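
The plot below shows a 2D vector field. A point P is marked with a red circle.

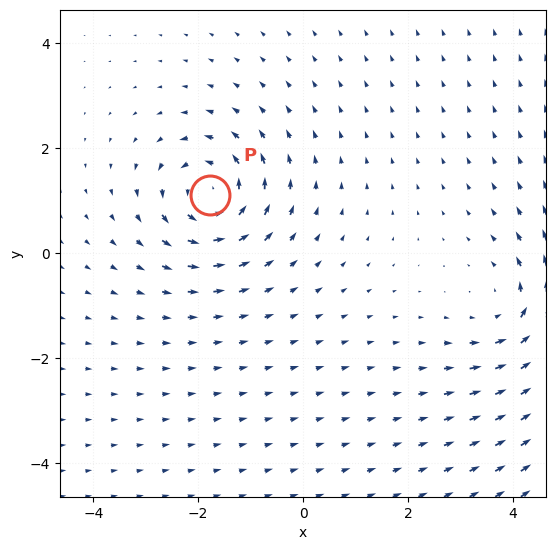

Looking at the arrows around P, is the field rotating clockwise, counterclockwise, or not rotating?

counterclockwise

Near P at (-1.8, 1.1) the arrows circulate counterclockwise. The curl (z-component) there is about +6; positive curl means counterclockwise rotation.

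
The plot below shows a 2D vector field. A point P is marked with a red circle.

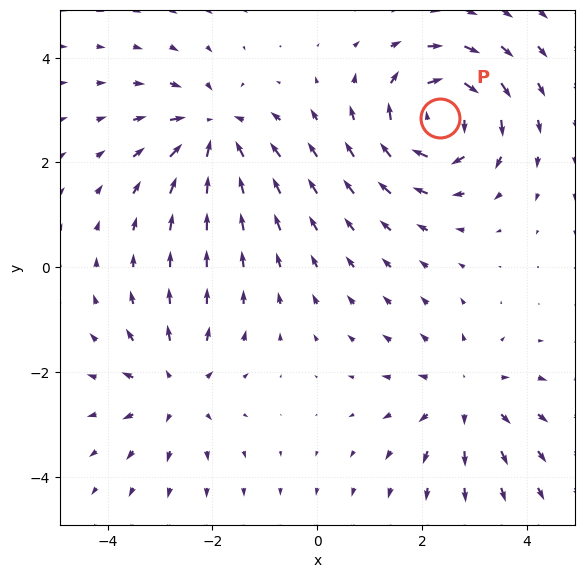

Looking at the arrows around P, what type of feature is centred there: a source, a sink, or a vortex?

At P (2.4, 2.8) the arrows circulate clockwise. Divergence ≈0, curl about -5 — near-zero divergence with nonzero curl is a vortex.

vortex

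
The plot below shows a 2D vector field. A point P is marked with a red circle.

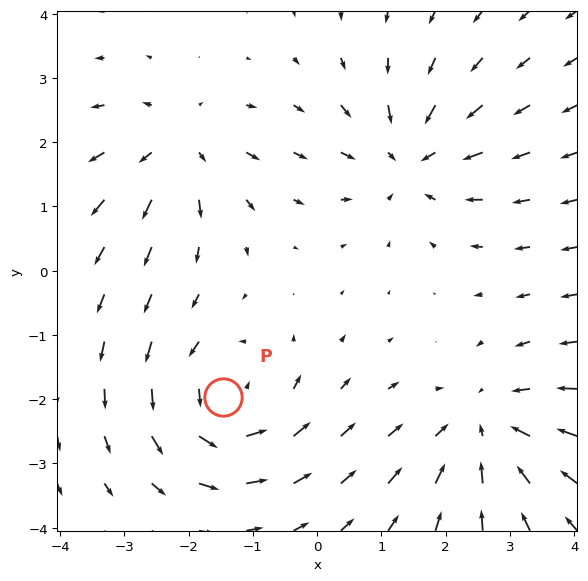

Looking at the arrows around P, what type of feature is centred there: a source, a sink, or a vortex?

At P (-1.5, -2.0) the arrows circulate counterclockwise. Divergence ≈0, curl about +5 — near-zero divergence with nonzero curl is a vortex.

vortex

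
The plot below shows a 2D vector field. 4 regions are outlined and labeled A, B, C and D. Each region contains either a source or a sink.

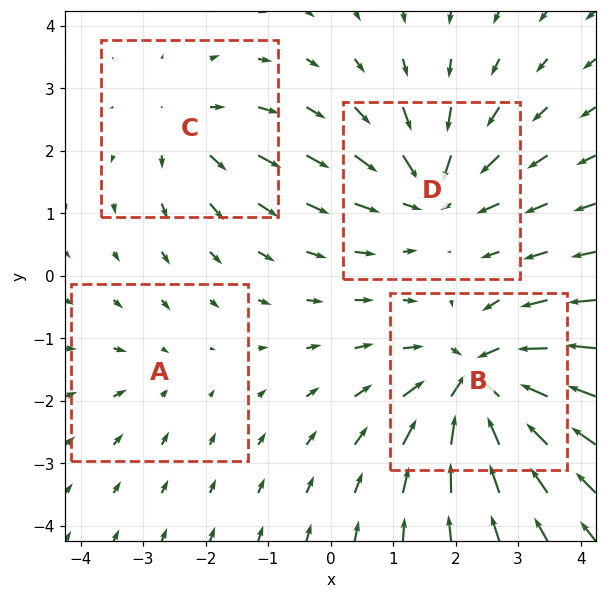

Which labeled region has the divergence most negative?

B

Divergence at each region's feature centre — A: about -2, B: about -8, C: about +4, D: about -5. Region B is most negative.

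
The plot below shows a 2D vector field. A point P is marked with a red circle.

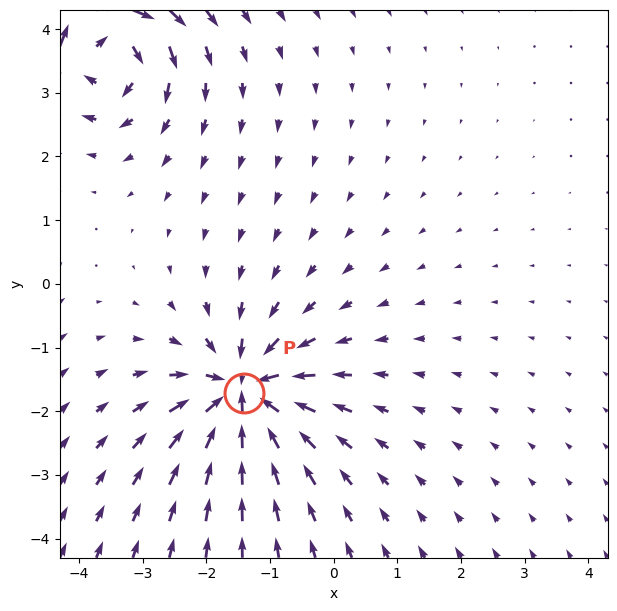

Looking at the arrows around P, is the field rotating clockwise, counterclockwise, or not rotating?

not rotating

Near P at (-1.4, -1.7) the arrows show no circulation. The curl there is ≈0.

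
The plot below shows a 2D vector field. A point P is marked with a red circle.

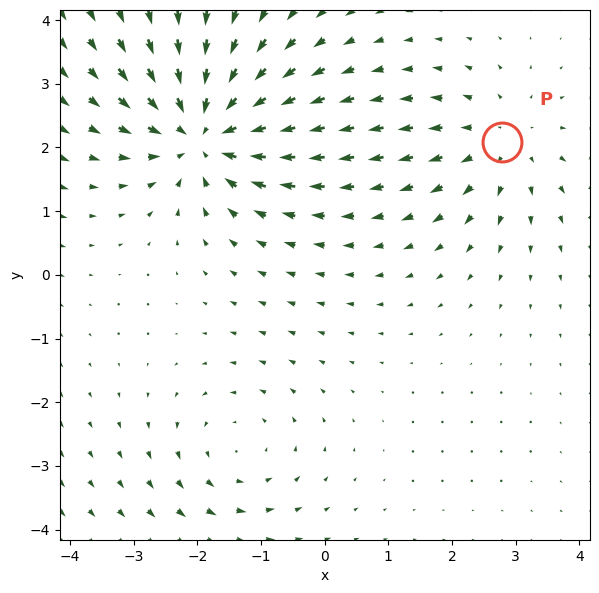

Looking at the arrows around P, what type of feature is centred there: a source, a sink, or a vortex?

At P (2.8, 2.1) the arrows spread outward. Divergence about +3, curl ≈0 — positive divergence with near-zero curl is a source.

source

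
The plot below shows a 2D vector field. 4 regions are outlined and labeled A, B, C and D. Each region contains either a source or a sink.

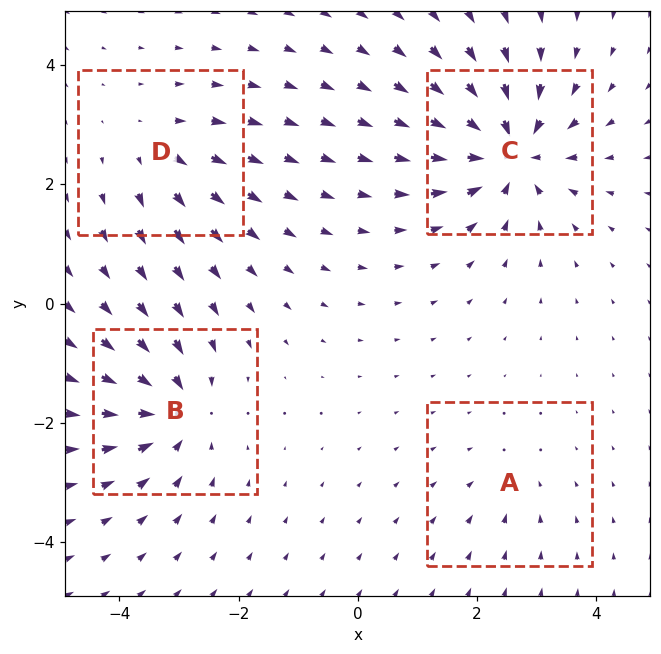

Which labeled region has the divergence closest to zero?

A

Divergence at each region's feature centre — A: about -2, B: about -6, C: about -8, D: about +4. Region A is closest to zero.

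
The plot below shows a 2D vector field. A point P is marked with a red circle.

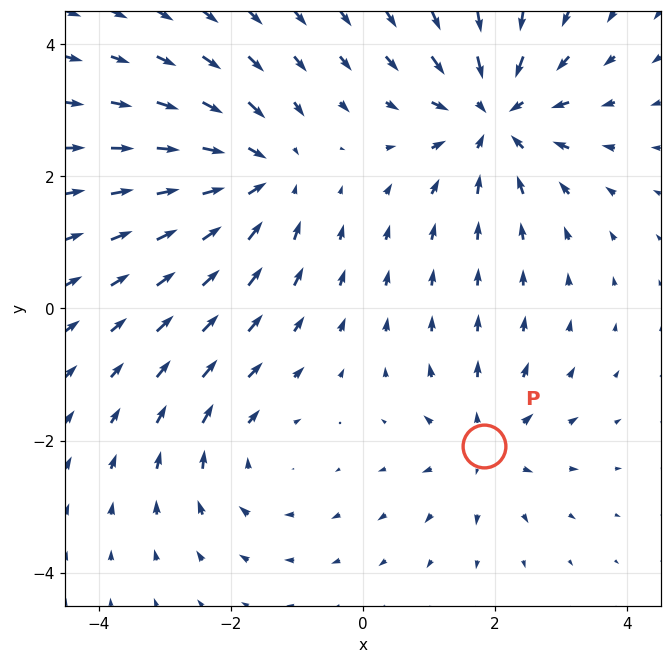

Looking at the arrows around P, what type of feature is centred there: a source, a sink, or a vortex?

At P (1.8, -2.1) the arrows spread outward. Divergence about +3, curl ≈0 — positive divergence with near-zero curl is a source.

source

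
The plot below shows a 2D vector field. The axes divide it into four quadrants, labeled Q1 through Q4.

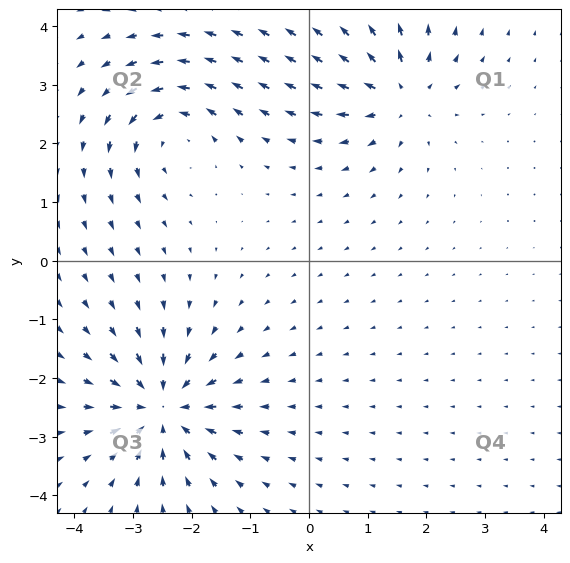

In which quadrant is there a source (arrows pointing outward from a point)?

Q1

The source sits at approximately (1.5, 2.9), which lies in quadrant Q1. The divergence there is about +4, positive as expected for a source.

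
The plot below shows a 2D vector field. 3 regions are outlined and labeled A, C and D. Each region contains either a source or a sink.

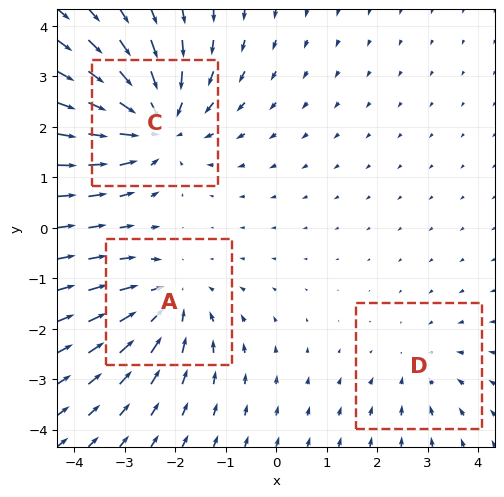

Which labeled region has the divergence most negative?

C

Divergence at each region's feature centre — A: about -3, C: about -4, D: about -2. Region C is most negative.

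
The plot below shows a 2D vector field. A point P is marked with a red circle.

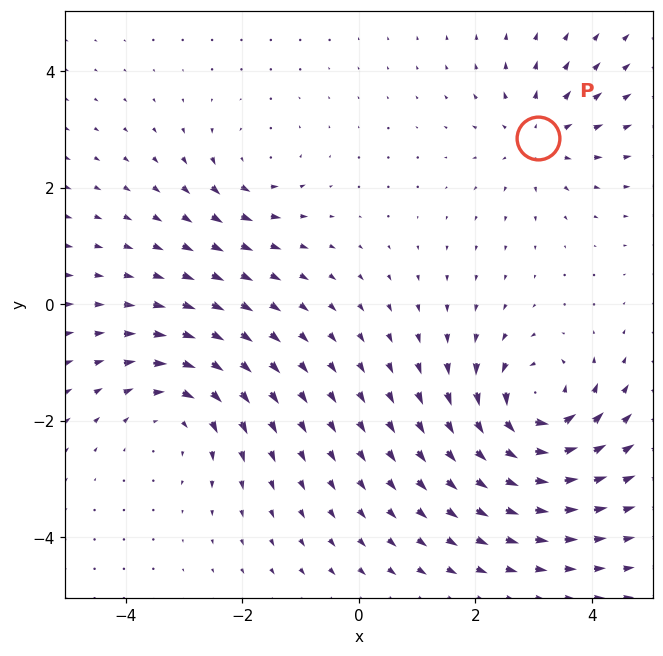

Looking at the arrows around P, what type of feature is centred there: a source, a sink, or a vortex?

At P (3.1, 2.9) the arrows spread outward. Divergence about +4, curl ≈0 — positive divergence with near-zero curl is a source.

source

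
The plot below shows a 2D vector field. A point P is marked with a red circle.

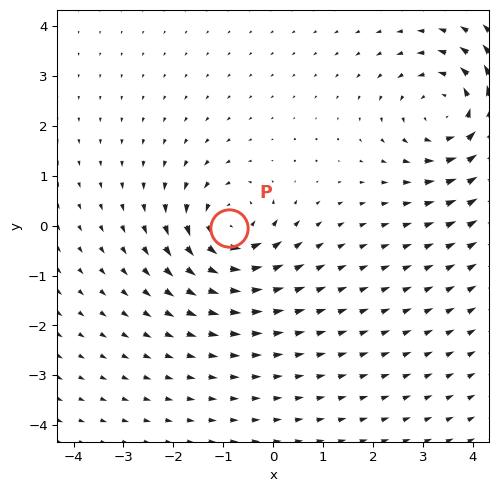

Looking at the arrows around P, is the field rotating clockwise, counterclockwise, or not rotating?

counterclockwise

Near P at (-0.9, -0.0) the arrows circulate counterclockwise. The curl (z-component) there is about +5; positive curl means counterclockwise rotation.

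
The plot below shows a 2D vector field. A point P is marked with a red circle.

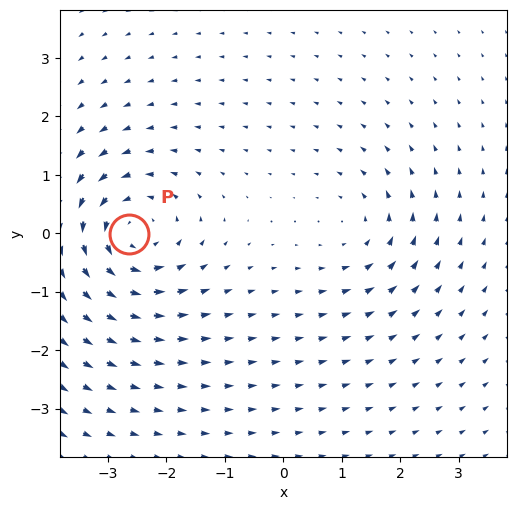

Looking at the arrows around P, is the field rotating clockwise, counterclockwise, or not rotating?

Near P at (-2.6, -0.0) the arrows circulate counterclockwise. The curl (z-component) there is about +5; positive curl means counterclockwise rotation.

counterclockwise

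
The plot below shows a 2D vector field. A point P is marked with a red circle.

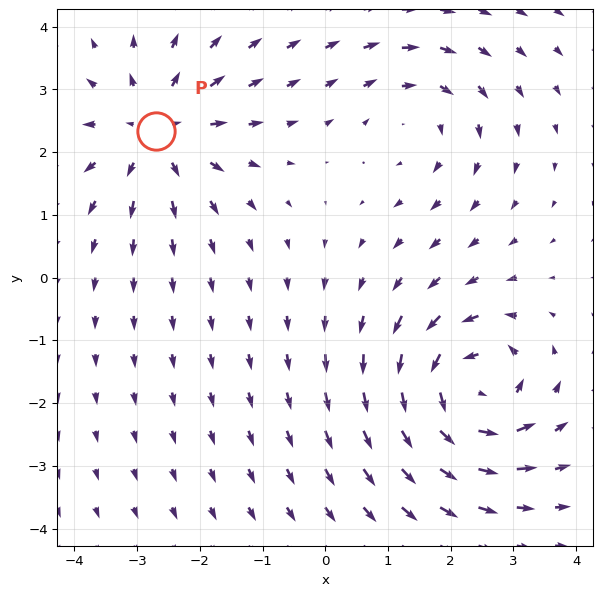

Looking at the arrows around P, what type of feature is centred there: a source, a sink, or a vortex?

At P (-2.7, 2.3) the arrows spread outward. Divergence about +4, curl ≈0 — positive divergence with near-zero curl is a source.

source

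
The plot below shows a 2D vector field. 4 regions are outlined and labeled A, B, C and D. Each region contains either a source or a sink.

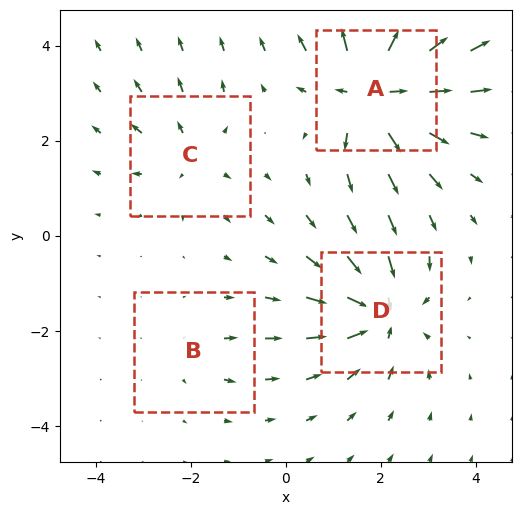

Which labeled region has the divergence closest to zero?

Divergence at each region's feature centre — A: about +8, B: about +2, C: about +3, D: about -6. Region B is closest to zero.

B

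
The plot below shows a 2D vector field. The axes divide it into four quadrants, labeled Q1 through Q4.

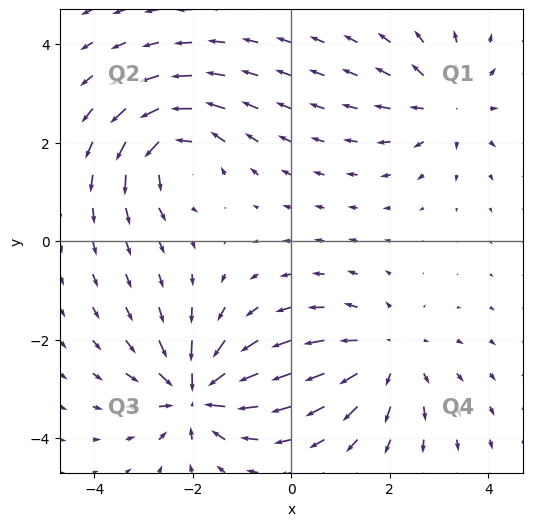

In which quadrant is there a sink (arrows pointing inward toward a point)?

Q3

The sink sits at approximately (-1.9, -3.1), which lies in quadrant Q3. The divergence there is about -6, negative as expected for a sink.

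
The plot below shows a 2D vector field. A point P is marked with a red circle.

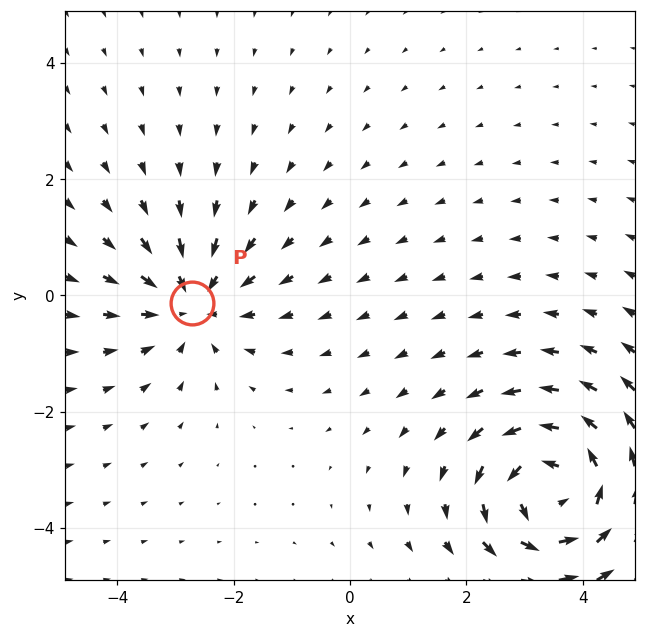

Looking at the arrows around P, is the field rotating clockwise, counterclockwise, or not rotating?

not rotating

Near P at (-2.7, -0.1) the arrows show no circulation. The curl there is ≈0.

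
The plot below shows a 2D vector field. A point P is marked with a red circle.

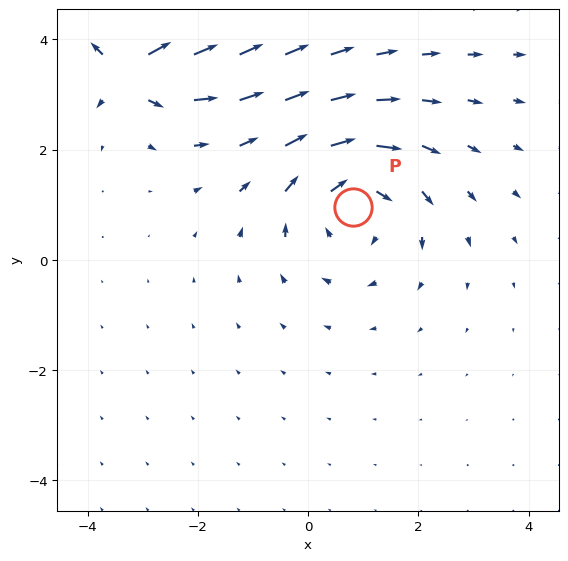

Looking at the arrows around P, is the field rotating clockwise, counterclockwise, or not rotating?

Near P at (0.8, 1.0) the arrows circulate clockwise. The curl (z-component) there is about -4; negative curl means clockwise rotation.

clockwise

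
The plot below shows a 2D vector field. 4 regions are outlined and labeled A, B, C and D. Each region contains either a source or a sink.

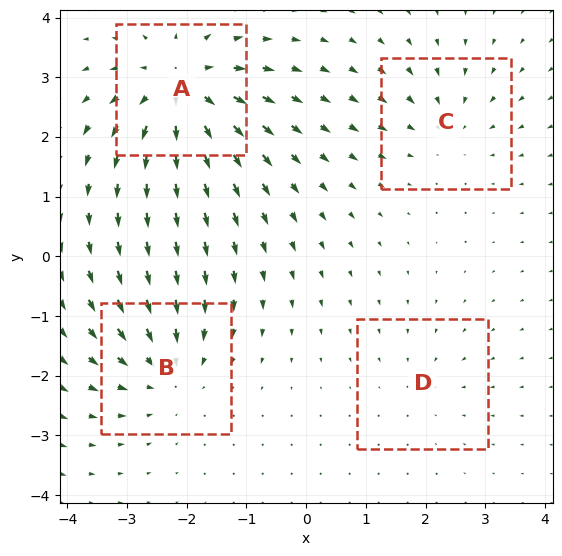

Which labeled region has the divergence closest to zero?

D

Divergence at each region's feature centre — A: about +7, B: about -5, C: about -3, D: about -2. Region D is closest to zero.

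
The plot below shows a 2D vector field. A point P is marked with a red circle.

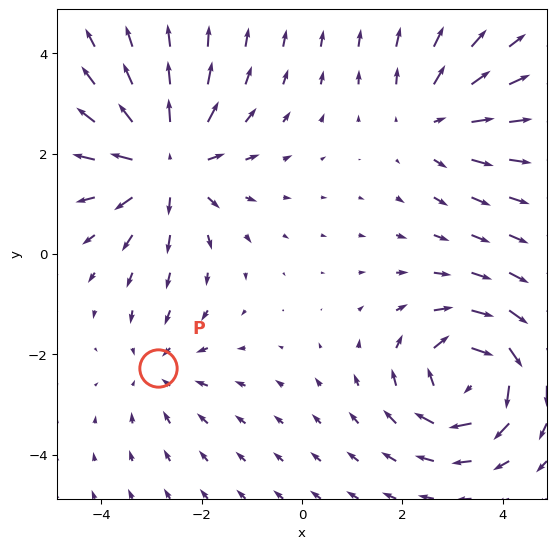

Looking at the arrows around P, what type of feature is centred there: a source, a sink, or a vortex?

At P (-2.9, -2.3) the arrows converge inward. Divergence about -2, curl ≈0 — negative divergence with near-zero curl is a sink.

sink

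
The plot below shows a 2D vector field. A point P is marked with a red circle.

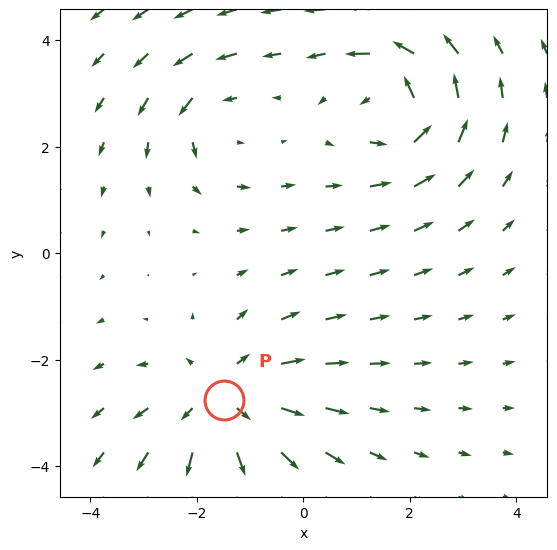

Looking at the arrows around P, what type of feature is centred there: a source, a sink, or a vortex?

source

At P (-1.5, -2.8) the arrows spread outward. Divergence about +4, curl ≈0 — positive divergence with near-zero curl is a source.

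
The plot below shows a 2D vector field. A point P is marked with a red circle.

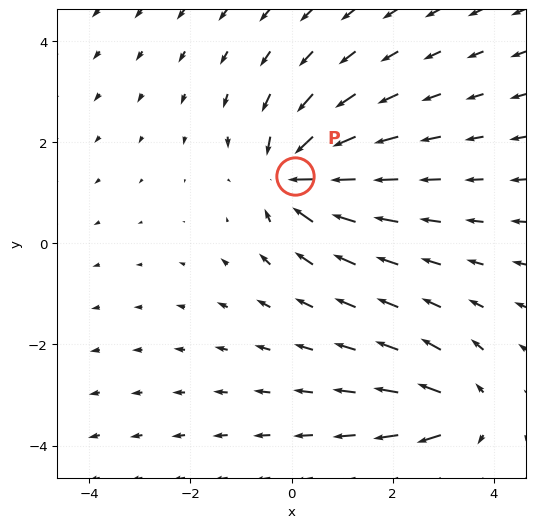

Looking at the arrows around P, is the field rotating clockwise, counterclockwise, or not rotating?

not rotating

Near P at (0.1, 1.3) the arrows show no circulation. The curl there is ≈0.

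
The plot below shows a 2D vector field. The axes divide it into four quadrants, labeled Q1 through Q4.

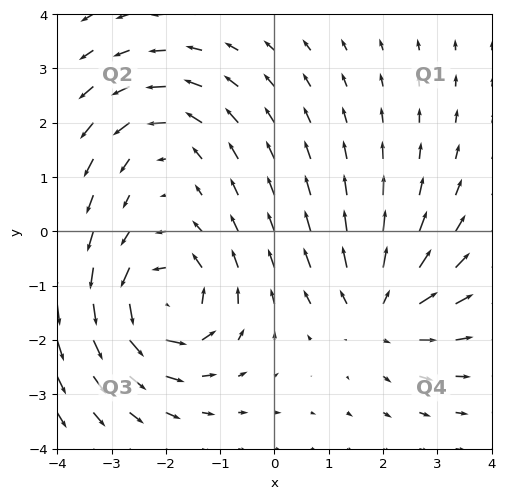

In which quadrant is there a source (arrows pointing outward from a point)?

The source sits at approximately (1.9, -1.5), which lies in quadrant Q4. The divergence there is about +4, positive as expected for a source.

Q4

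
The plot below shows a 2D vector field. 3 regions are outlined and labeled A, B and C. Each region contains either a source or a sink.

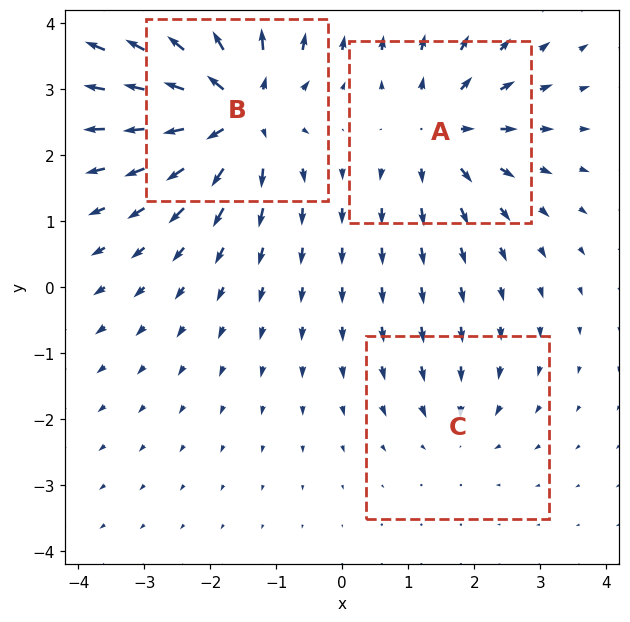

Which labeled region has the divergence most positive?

Divergence at each region's feature centre — A: about +4, B: about +6, C: about -2. Region B is most positive.

B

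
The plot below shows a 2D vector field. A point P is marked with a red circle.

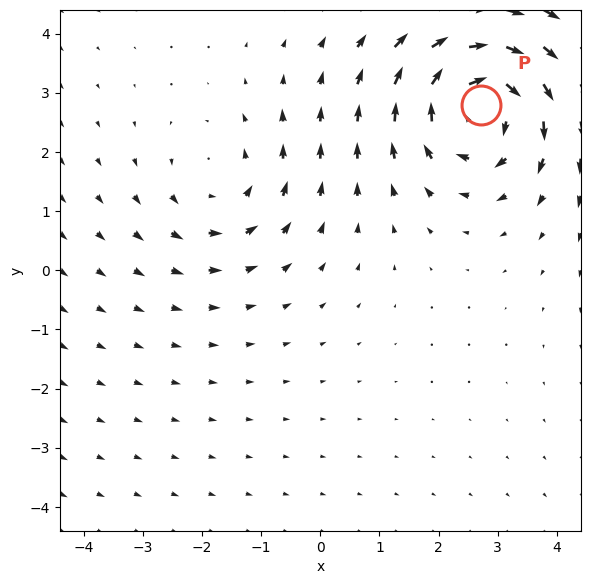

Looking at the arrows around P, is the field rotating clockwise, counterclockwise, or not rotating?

clockwise

Near P at (2.7, 2.8) the arrows circulate clockwise. The curl (z-component) there is about -5; negative curl means clockwise rotation.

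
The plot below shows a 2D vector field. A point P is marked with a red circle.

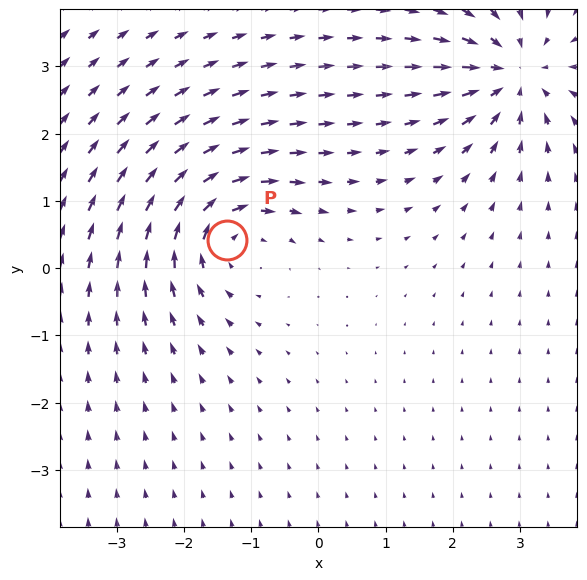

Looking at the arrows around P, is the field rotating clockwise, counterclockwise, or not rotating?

clockwise

Near P at (-1.4, 0.4) the arrows circulate clockwise. The curl (z-component) there is about -5; negative curl means clockwise rotation.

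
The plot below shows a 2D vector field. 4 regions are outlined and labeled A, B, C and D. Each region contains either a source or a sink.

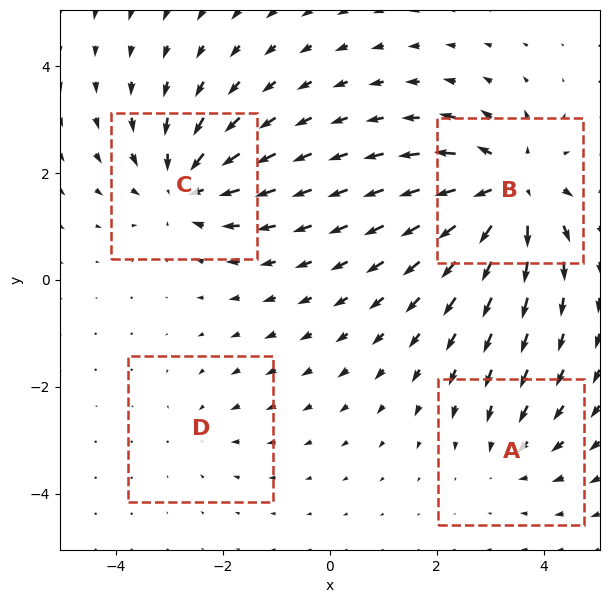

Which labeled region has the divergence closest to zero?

Divergence at each region's feature centre — A: about -3, B: about +7, C: about -5, D: about -2. Region D is closest to zero.

D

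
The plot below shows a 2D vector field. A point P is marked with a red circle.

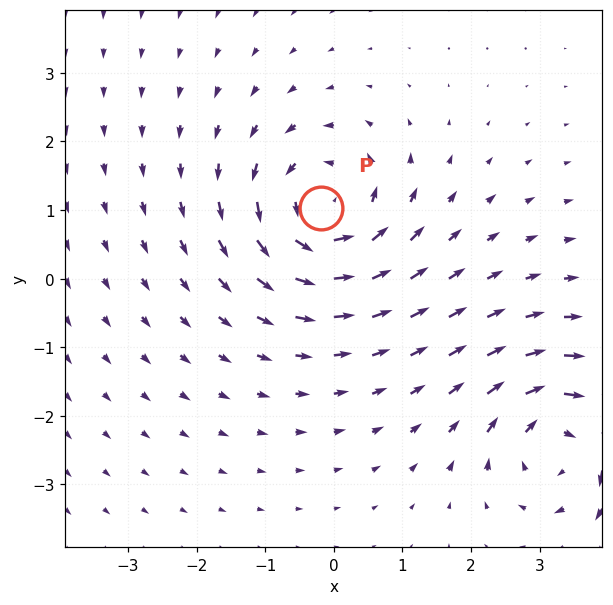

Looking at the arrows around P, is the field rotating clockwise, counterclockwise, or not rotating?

counterclockwise

Near P at (-0.2, 1.0) the arrows circulate counterclockwise. The curl (z-component) there is about +4; positive curl means counterclockwise rotation.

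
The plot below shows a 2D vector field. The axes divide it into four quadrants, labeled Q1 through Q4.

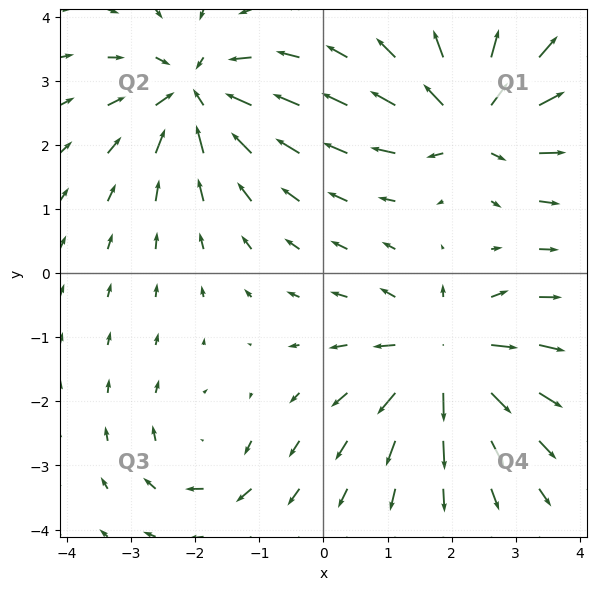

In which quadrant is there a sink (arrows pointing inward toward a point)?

Q2

The sink sits at approximately (-2.0, 2.8), which lies in quadrant Q2. The divergence there is about -6, negative as expected for a sink.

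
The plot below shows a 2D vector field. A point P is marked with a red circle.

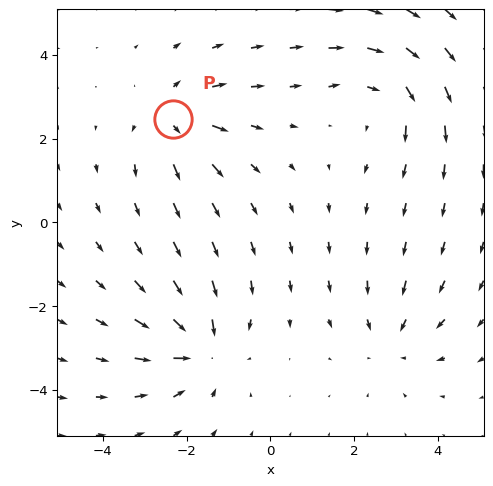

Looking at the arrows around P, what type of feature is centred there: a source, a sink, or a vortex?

At P (-2.3, 2.5) the arrows spread outward. Divergence about +3, curl ≈0 — positive divergence with near-zero curl is a source.

source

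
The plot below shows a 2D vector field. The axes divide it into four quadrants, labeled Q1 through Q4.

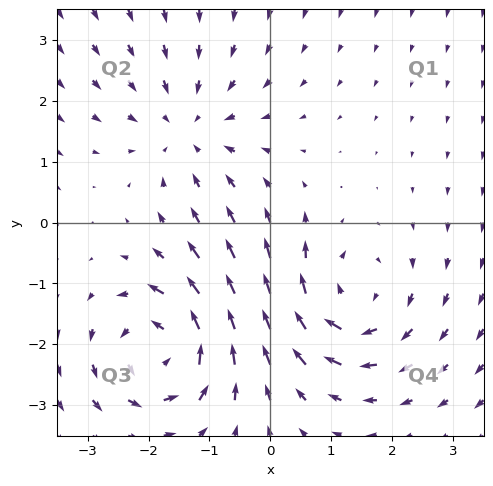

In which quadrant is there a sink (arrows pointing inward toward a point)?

The sink sits at approximately (-1.4, 1.5), which lies in quadrant Q2. The divergence there is about -3, negative as expected for a sink.

Q2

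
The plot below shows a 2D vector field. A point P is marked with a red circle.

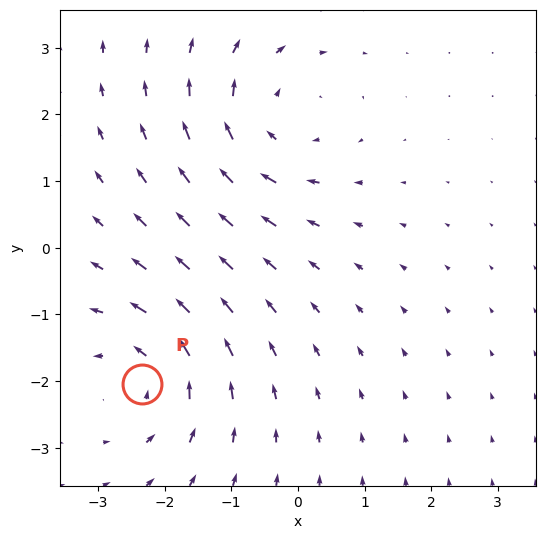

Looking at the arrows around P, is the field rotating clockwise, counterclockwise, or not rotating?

Near P at (-2.3, -2.0) the arrows circulate counterclockwise. The curl (z-component) there is about +4; positive curl means counterclockwise rotation.

counterclockwise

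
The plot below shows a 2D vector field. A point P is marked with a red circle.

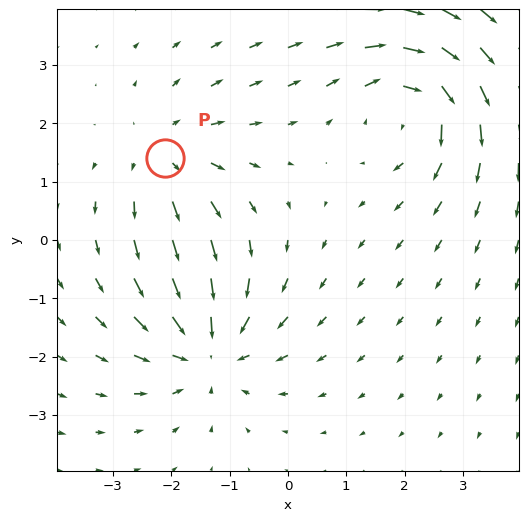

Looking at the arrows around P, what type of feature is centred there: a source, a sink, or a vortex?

source

At P (-2.1, 1.4) the arrows spread outward. Divergence about +3, curl ≈0 — positive divergence with near-zero curl is a source.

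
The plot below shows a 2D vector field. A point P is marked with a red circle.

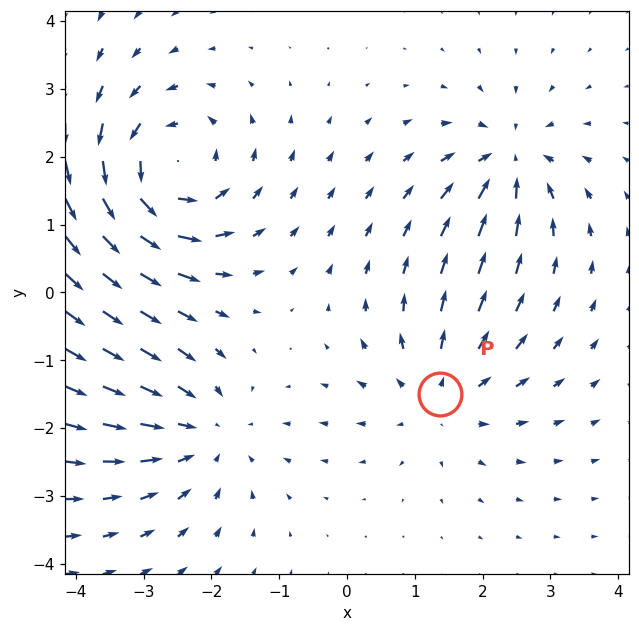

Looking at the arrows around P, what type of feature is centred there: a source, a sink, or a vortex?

source

At P (1.4, -1.5) the arrows spread outward. Divergence about +3, curl ≈0 — positive divergence with near-zero curl is a source.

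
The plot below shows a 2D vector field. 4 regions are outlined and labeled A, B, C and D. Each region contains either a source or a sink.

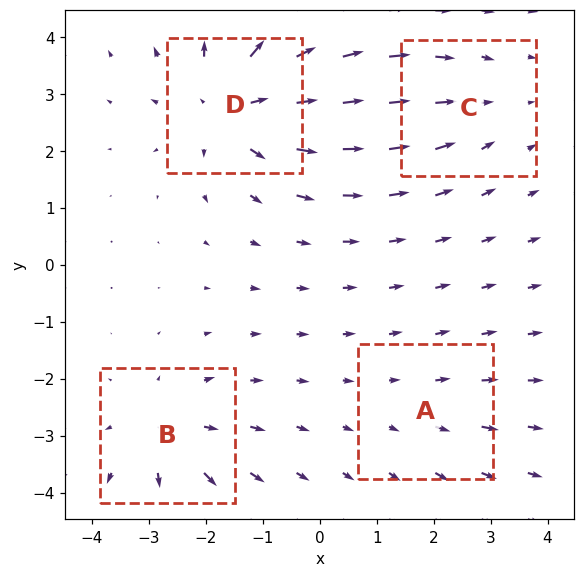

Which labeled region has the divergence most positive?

Divergence at each region's feature centre — A: about +2, B: about +4, C: about -3, D: about +6. Region D is most positive.

D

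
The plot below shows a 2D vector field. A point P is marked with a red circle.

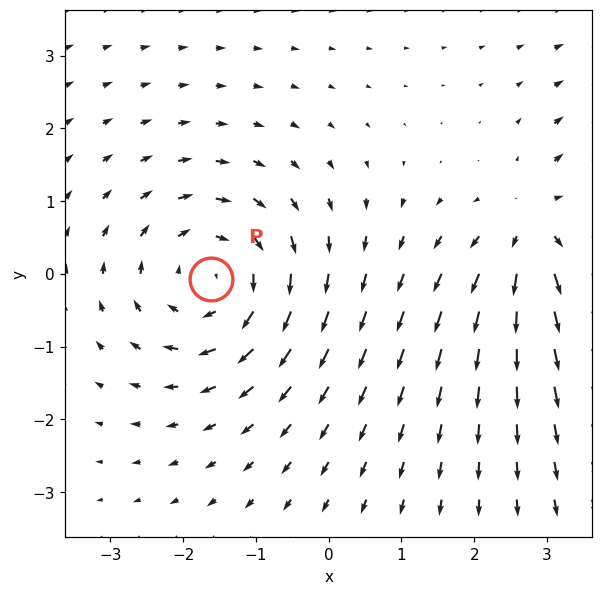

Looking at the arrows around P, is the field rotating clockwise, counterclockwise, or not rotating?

Near P at (-1.6, -0.1) the arrows circulate clockwise. The curl (z-component) there is about -4; negative curl means clockwise rotation.

clockwise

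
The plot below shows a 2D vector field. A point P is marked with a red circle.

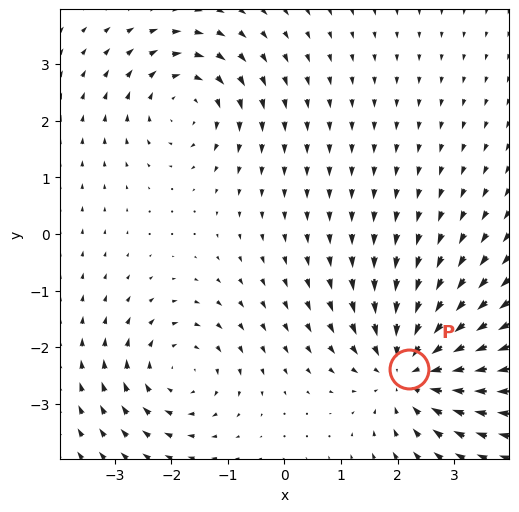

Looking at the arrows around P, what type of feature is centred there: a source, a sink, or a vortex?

sink

At P (2.2, -2.4) the arrows converge inward. Divergence about -4, curl ≈0 — negative divergence with near-zero curl is a sink.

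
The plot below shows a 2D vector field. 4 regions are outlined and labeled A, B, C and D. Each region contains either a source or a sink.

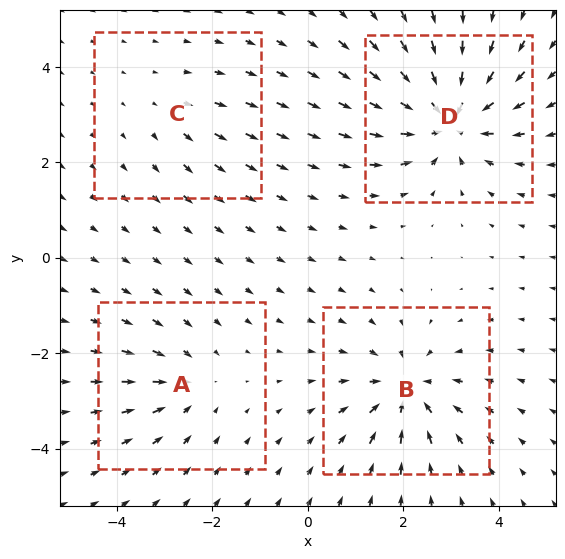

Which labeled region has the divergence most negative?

Divergence at each region's feature centre — A: about -3, B: about -5, C: about +2, D: about -7. Region D is most negative.

D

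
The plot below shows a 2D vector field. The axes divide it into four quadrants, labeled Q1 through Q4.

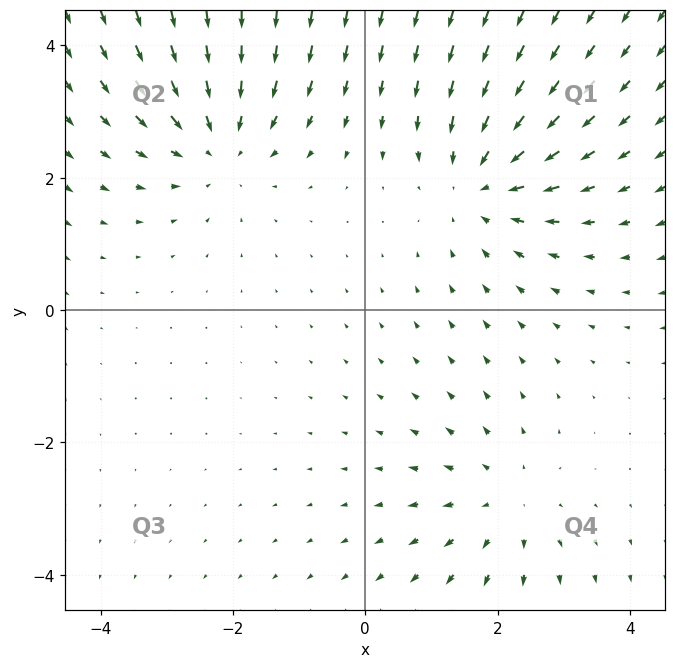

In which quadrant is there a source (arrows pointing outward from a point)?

Q4

The source sits at approximately (2.1, -2.9), which lies in quadrant Q4. The divergence there is about +2, positive as expected for a source.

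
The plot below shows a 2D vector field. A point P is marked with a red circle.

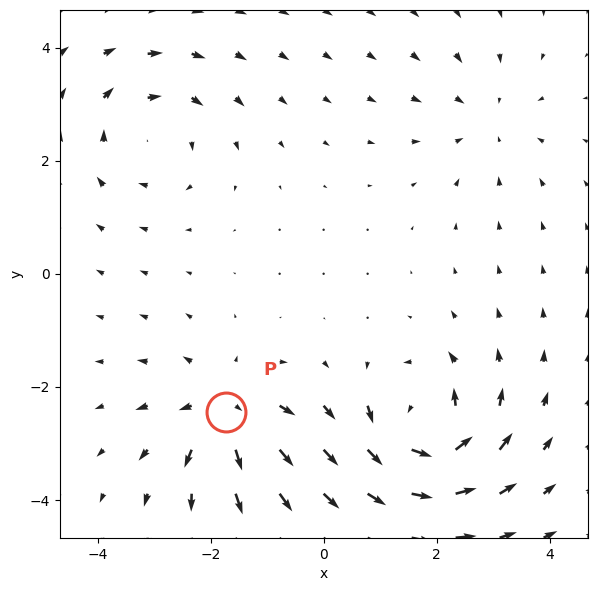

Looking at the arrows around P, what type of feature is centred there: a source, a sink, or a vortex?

source

At P (-1.7, -2.4) the arrows spread outward. Divergence about +5, curl ≈0 — positive divergence with near-zero curl is a source.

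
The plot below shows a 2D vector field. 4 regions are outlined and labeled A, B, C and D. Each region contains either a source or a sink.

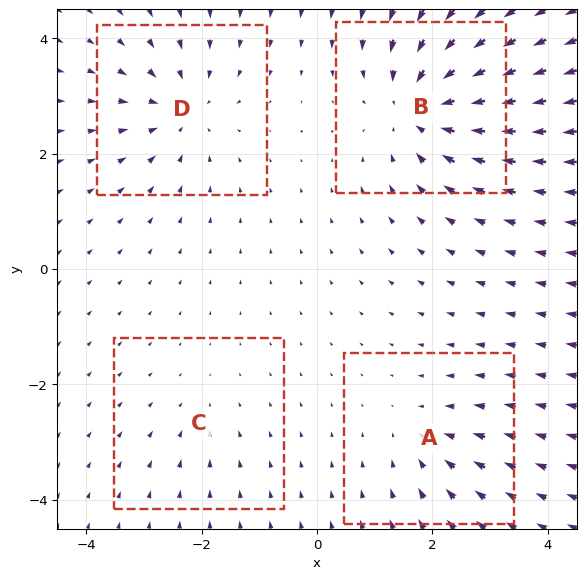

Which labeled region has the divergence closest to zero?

Divergence at each region's feature centre — A: about -3, B: about -7, C: about -2, D: about -5. Region C is closest to zero.

C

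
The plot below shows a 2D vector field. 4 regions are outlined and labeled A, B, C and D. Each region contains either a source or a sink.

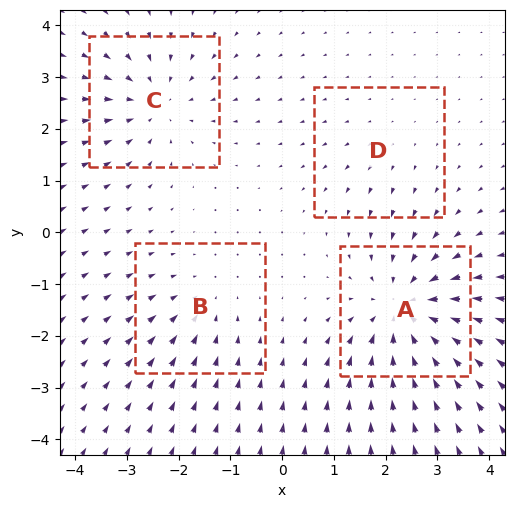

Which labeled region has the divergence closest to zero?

Divergence at each region's feature centre — A: about -6, B: about -3, C: about -4, D: about +2. Region D is closest to zero.

D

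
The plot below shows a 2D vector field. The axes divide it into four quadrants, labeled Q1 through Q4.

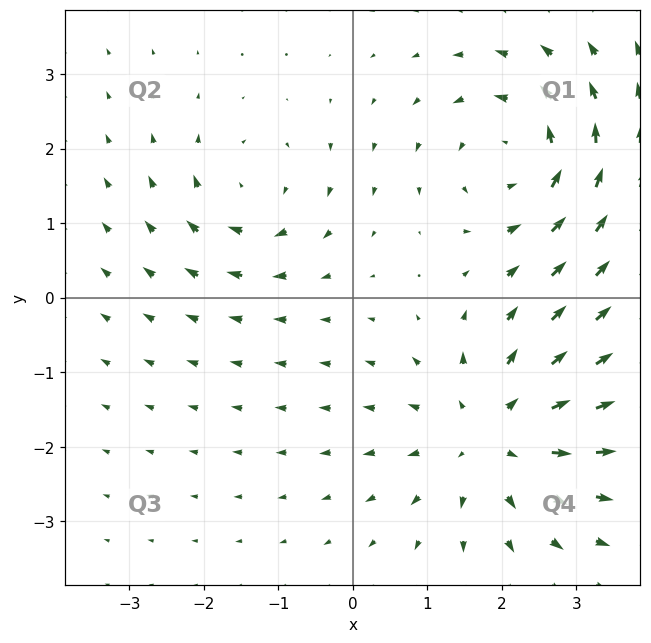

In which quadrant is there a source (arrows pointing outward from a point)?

The source sits at approximately (1.9, -1.8), which lies in quadrant Q4. The divergence there is about +4, positive as expected for a source.

Q4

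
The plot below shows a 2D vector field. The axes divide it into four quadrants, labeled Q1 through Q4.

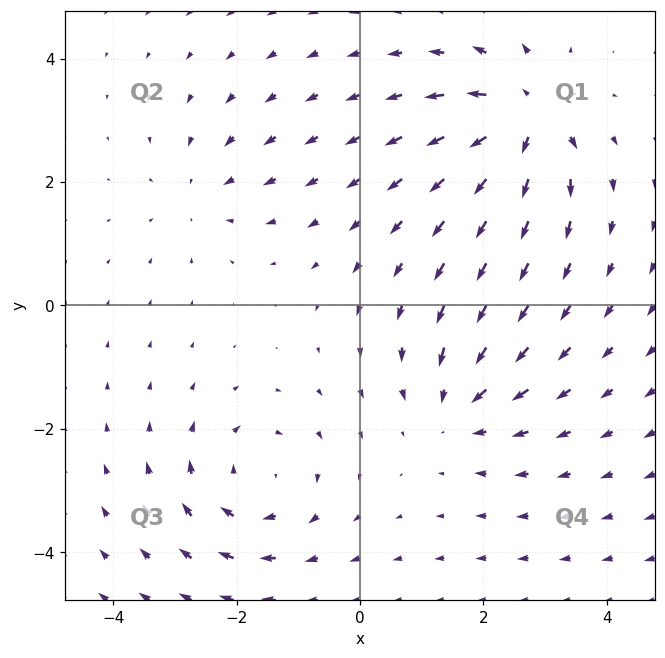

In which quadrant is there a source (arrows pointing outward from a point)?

Q1

The source sits at approximately (2.7, 3.0), which lies in quadrant Q1. The divergence there is about +6, positive as expected for a source.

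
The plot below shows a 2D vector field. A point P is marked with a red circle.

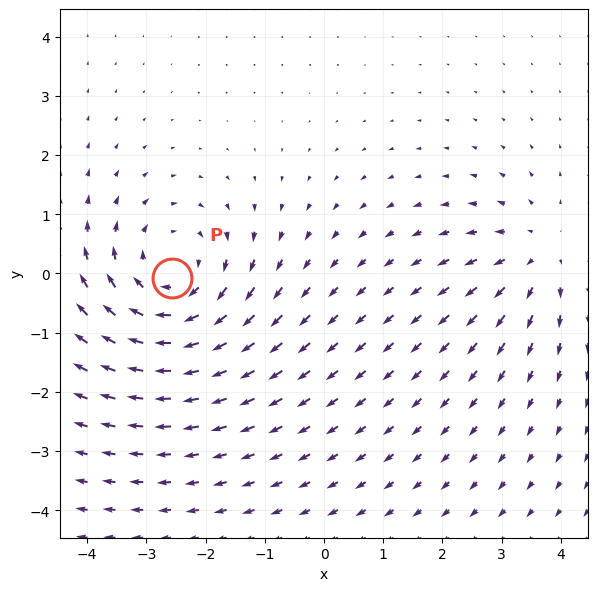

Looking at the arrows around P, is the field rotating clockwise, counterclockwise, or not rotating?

Near P at (-2.6, -0.1) the arrows circulate clockwise. The curl (z-component) there is about -3; negative curl means clockwise rotation.

clockwise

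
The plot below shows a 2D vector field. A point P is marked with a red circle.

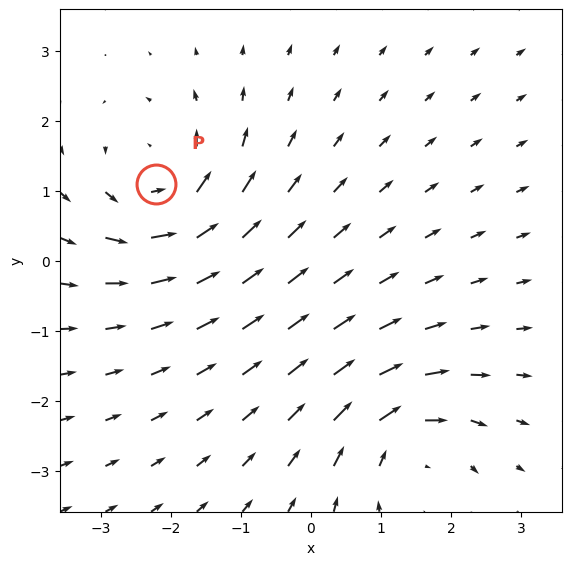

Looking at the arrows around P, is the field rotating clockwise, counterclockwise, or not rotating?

counterclockwise

Near P at (-2.2, 1.1) the arrows circulate counterclockwise. The curl (z-component) there is about +5; positive curl means counterclockwise rotation.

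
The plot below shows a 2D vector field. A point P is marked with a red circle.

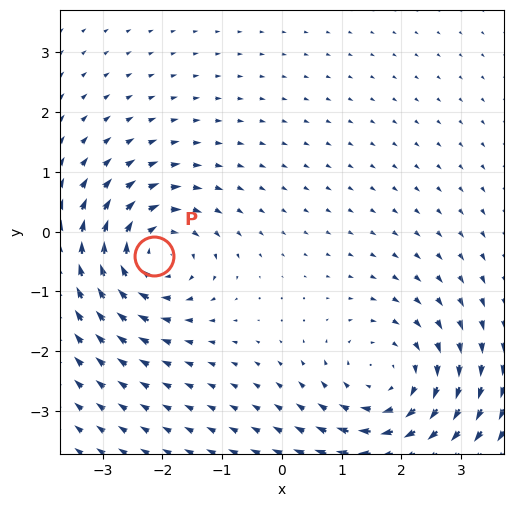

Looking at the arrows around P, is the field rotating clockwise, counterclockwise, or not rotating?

Near P at (-2.1, -0.4) the arrows circulate clockwise. The curl (z-component) there is about -5; negative curl means clockwise rotation.

clockwise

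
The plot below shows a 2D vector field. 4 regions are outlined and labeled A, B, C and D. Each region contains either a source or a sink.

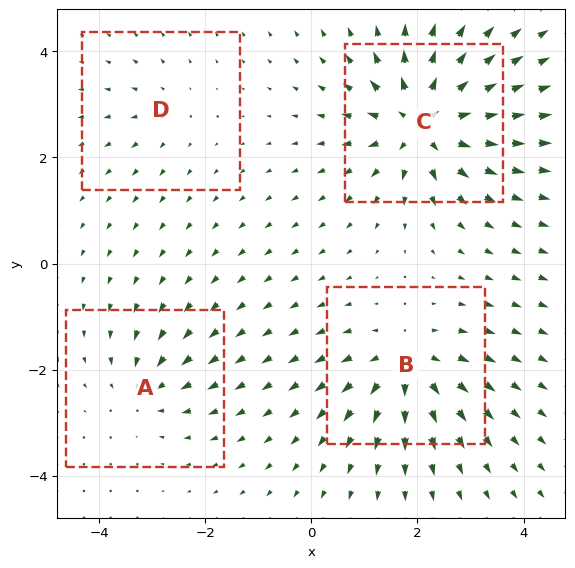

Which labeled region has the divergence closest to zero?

D

Divergence at each region's feature centre — A: about -4, B: about +6, C: about +8, D: about +2. Region D is closest to zero.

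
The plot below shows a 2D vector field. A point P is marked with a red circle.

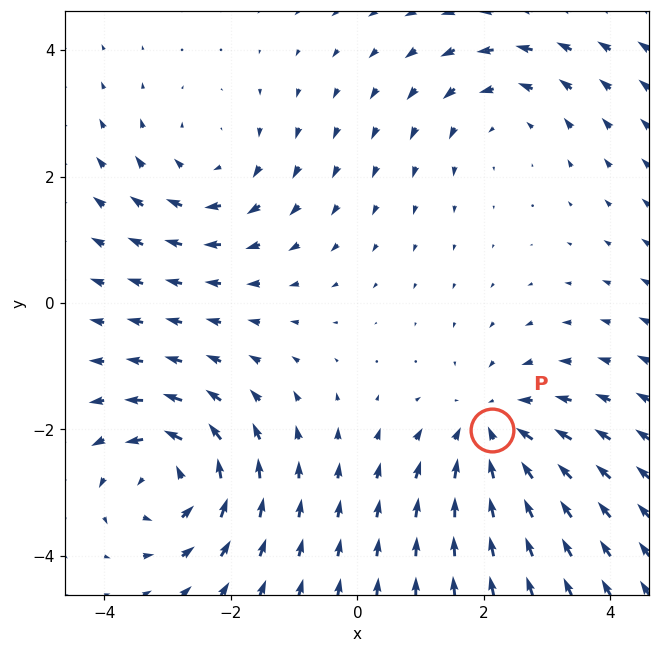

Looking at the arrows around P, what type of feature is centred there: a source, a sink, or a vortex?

At P (2.1, -2.0) the arrows converge inward. Divergence about -3, curl ≈0 — negative divergence with near-zero curl is a sink.

sink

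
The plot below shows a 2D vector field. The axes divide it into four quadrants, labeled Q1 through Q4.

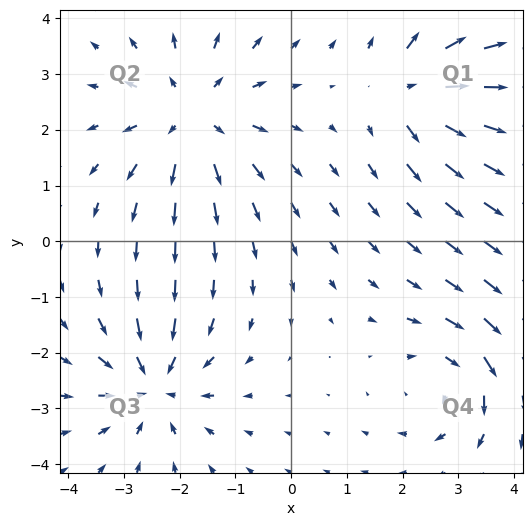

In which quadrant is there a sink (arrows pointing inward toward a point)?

The sink sits at approximately (-2.5, -2.6), which lies in quadrant Q3. The divergence there is about -4, negative as expected for a sink.

Q3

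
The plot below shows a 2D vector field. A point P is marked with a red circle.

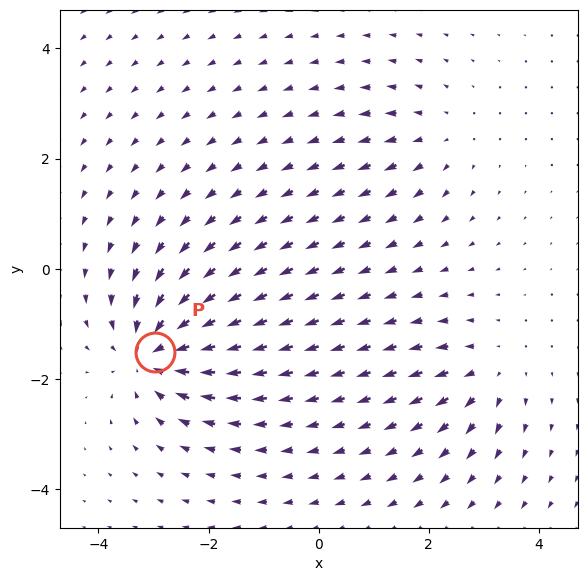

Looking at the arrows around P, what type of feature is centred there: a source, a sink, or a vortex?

At P (-3.0, -1.5) the arrows converge inward. Divergence about -6, curl ≈0 — negative divergence with near-zero curl is a sink.

sink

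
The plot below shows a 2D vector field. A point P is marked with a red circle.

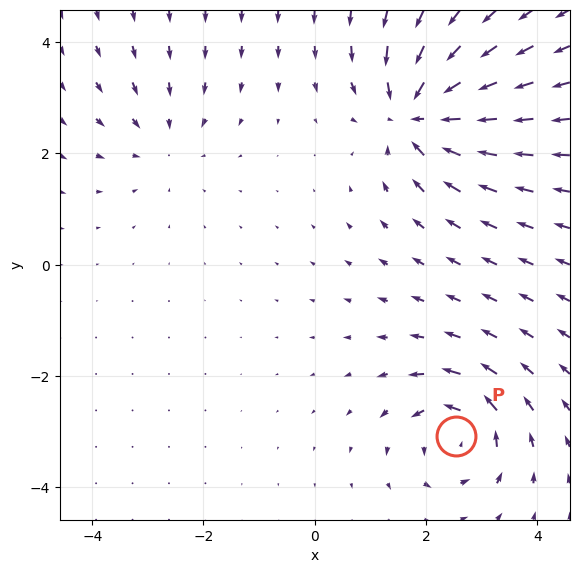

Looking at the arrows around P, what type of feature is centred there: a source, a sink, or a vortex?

At P (2.5, -3.1) the arrows circulate counterclockwise. Divergence ≈0, curl about +5 — near-zero divergence with nonzero curl is a vortex.

vortex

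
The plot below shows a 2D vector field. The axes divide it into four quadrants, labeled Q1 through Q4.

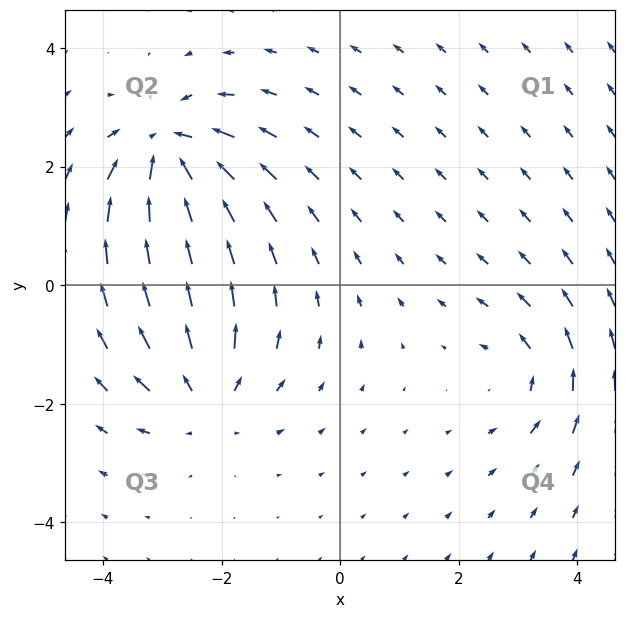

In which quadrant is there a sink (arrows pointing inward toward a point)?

The sink sits at approximately (-2.9, 2.3), which lies in quadrant Q2. The divergence there is about -6, negative as expected for a sink.

Q2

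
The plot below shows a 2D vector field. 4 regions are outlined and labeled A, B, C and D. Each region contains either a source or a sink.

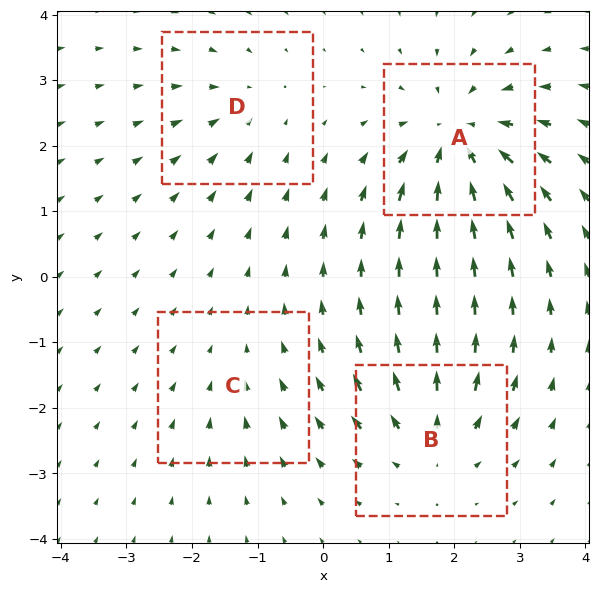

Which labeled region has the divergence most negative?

A

Divergence at each region's feature centre — A: about -7, B: about +5, C: about -2, D: about -3. Region A is most negative.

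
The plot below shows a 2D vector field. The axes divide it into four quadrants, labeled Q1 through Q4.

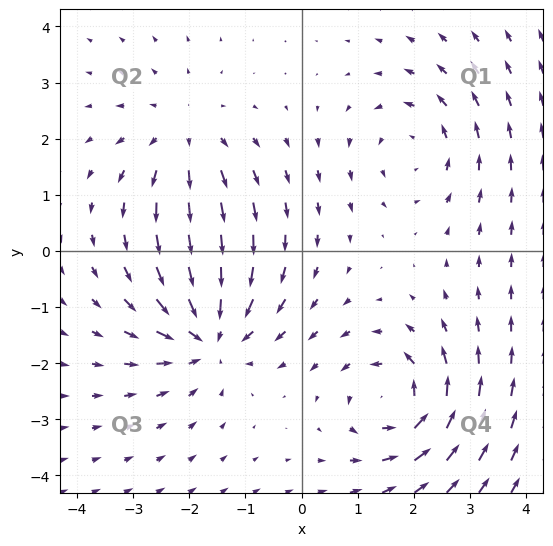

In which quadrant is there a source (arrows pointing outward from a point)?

The source sits at approximately (-2.1, 2.0), which lies in quadrant Q2. The divergence there is about +3, positive as expected for a source.

Q2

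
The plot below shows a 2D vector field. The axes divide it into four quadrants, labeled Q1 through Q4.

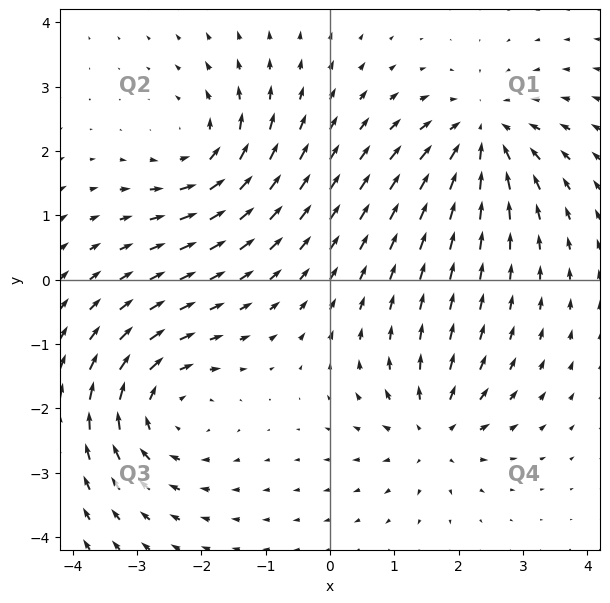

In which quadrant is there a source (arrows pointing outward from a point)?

The source sits at approximately (1.6, -2.4), which lies in quadrant Q4. The divergence there is about +4, positive as expected for a source.

Q4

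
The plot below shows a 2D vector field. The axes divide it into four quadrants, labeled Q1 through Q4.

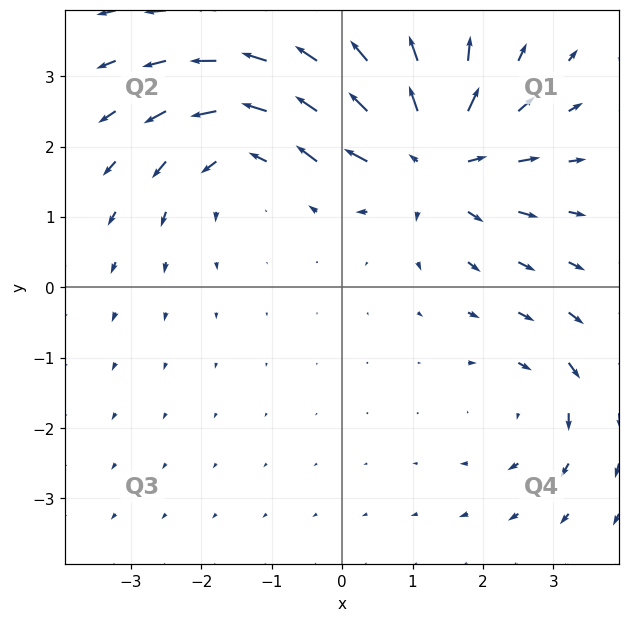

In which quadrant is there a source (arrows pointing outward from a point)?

Q1

The source sits at approximately (1.3, 1.9), which lies in quadrant Q1. The divergence there is about +6, positive as expected for a source.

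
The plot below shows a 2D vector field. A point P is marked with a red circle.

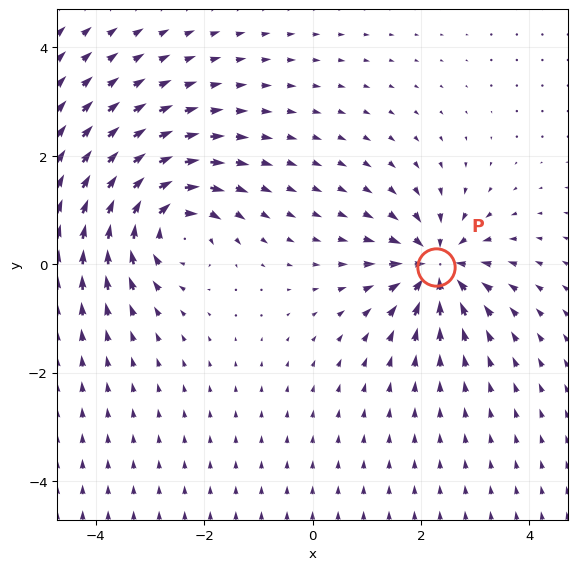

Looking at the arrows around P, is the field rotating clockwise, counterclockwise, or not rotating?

not rotating

Near P at (2.3, -0.0) the arrows show no circulation. The curl there is ≈0.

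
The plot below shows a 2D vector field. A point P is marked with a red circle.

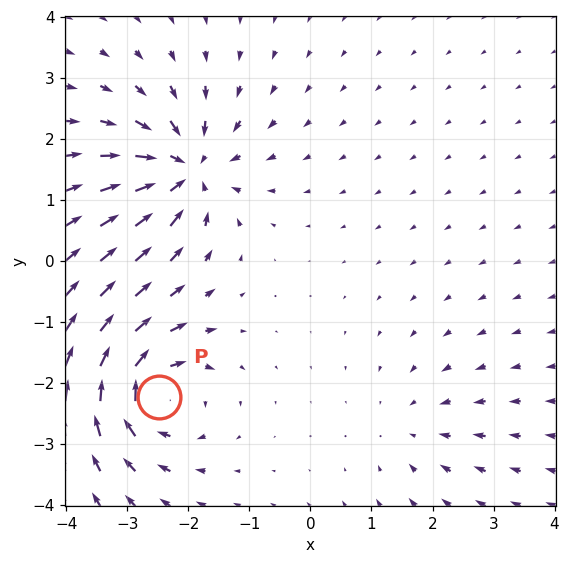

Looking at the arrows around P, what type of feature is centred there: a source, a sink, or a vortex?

vortex

At P (-2.5, -2.2) the arrows circulate clockwise. Divergence ≈0, curl about -6 — near-zero divergence with nonzero curl is a vortex.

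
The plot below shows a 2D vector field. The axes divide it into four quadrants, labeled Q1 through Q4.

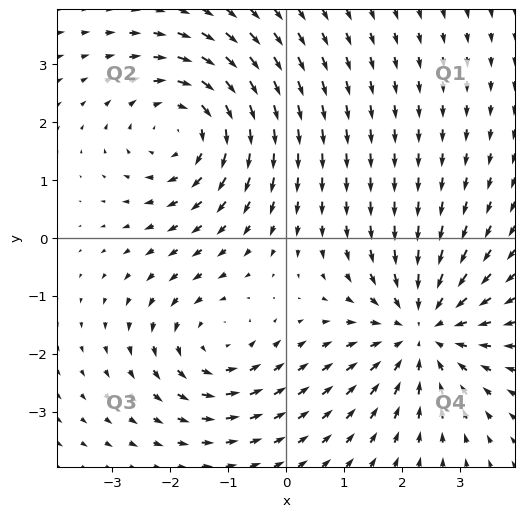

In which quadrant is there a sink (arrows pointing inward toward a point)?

Q4

The sink sits at approximately (2.3, -1.6), which lies in quadrant Q4. The divergence there is about -4, negative as expected for a sink.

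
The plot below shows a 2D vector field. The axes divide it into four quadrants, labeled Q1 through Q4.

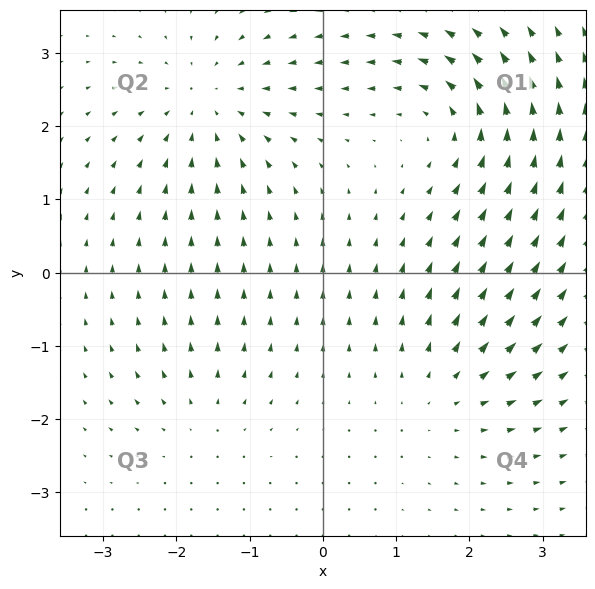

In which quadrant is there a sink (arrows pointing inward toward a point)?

The sink sits at approximately (-1.6, 2.3), which lies in quadrant Q2. The divergence there is about -4, negative as expected for a sink.

Q2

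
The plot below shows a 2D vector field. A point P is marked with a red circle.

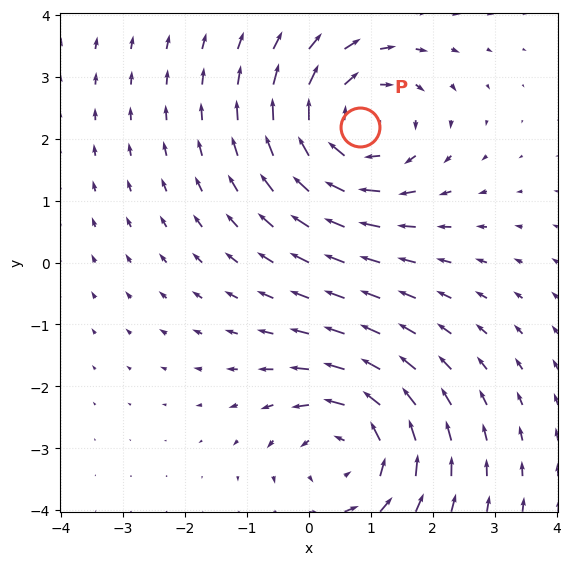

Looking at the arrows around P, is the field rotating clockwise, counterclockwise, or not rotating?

clockwise

Near P at (0.8, 2.2) the arrows circulate clockwise. The curl (z-component) there is about -4; negative curl means clockwise rotation.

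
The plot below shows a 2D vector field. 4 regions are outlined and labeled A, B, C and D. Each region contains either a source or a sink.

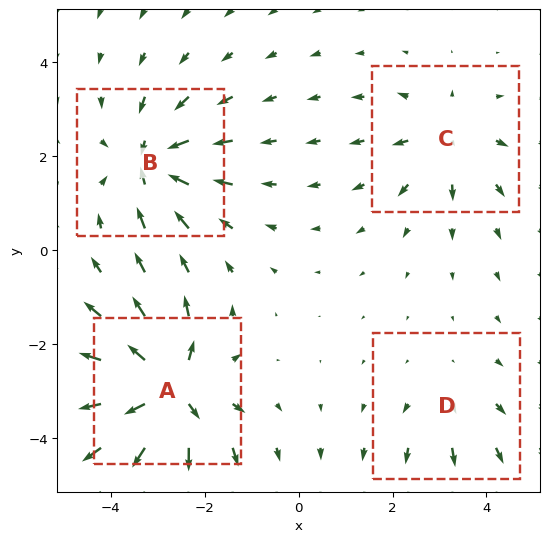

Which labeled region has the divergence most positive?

Divergence at each region's feature centre — A: about +8, B: about -6, C: about +4, D: about +2. Region A is most positive.

A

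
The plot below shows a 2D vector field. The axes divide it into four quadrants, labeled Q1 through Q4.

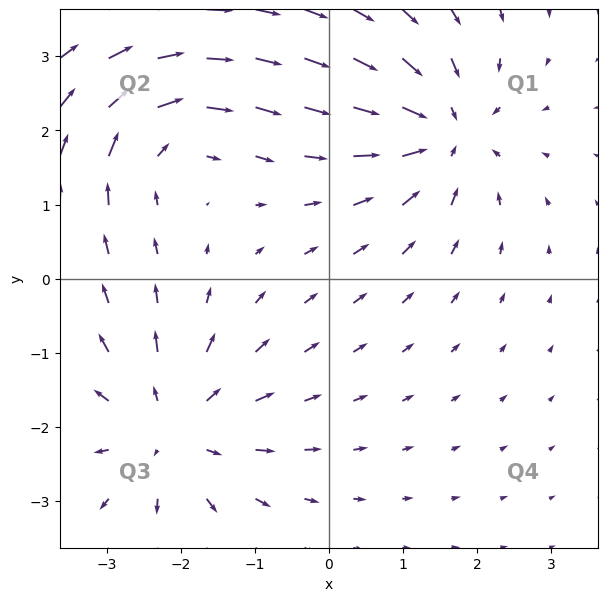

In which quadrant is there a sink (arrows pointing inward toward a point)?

Q1

The sink sits at approximately (1.5, 2.0), which lies in quadrant Q1. The divergence there is about -4, negative as expected for a sink.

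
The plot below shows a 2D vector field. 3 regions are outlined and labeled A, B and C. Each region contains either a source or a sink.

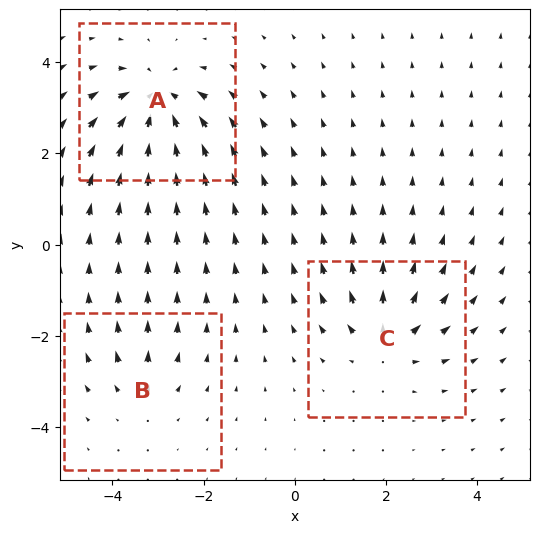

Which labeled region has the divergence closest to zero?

B

Divergence at each region's feature centre — A: about -6, B: about +3, C: about +4. Region B is closest to zero.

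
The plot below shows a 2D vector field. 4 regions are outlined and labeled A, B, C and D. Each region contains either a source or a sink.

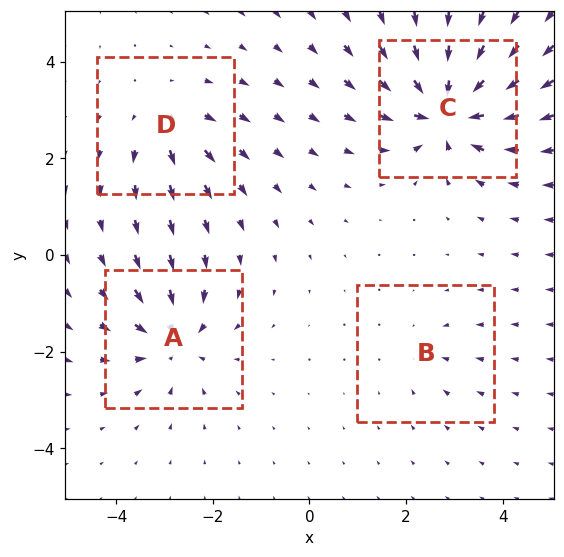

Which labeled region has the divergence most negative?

Divergence at each region's feature centre — A: about -6, B: about -2, C: about -9, D: about +4. Region C is most negative.

C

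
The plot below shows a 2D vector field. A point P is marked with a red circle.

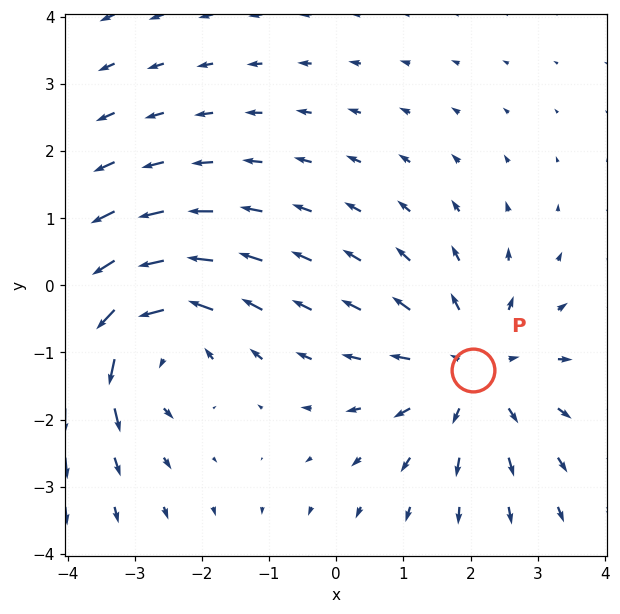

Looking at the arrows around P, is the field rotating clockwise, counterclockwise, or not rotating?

not rotating

Near P at (2.0, -1.3) the arrows show no circulation. The curl there is ≈0.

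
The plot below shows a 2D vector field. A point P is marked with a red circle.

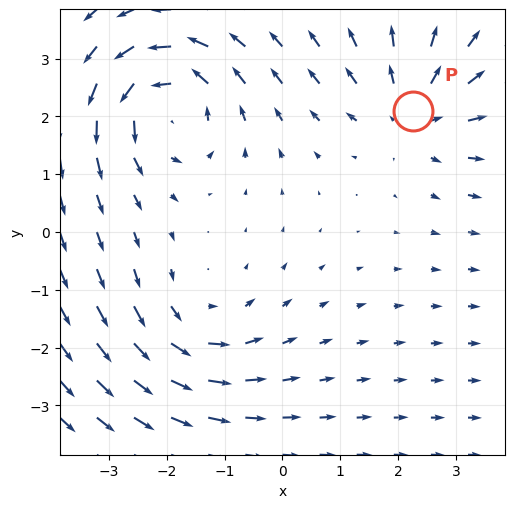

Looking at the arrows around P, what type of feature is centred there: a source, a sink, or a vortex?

At P (2.3, 2.1) the arrows spread outward. Divergence about +4, curl ≈0 — positive divergence with near-zero curl is a source.

source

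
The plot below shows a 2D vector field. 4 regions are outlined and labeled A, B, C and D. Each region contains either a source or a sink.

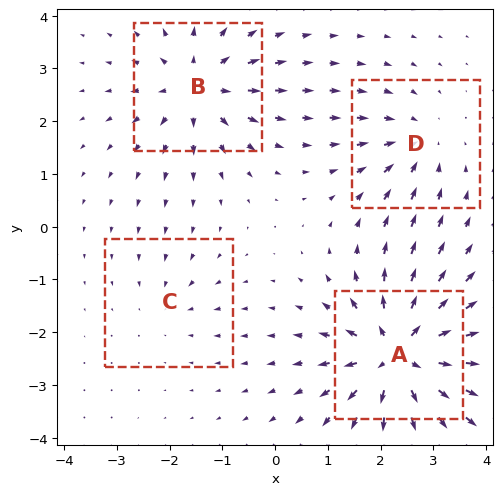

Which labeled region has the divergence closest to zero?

C

Divergence at each region's feature centre — A: about +8, B: about +6, C: about -2, D: about -4. Region C is closest to zero.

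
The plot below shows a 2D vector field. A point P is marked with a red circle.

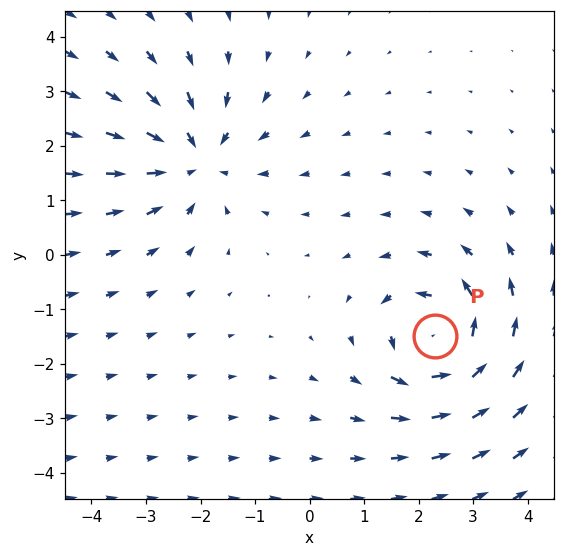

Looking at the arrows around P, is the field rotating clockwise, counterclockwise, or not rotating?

Near P at (2.3, -1.5) the arrows circulate counterclockwise. The curl (z-component) there is about +5; positive curl means counterclockwise rotation.

counterclockwise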